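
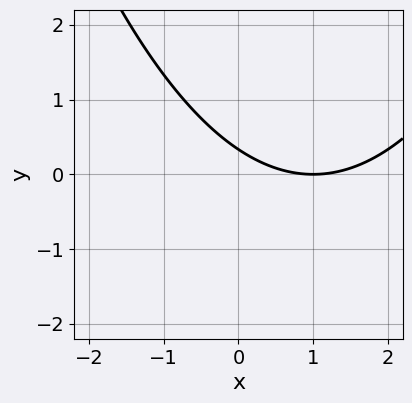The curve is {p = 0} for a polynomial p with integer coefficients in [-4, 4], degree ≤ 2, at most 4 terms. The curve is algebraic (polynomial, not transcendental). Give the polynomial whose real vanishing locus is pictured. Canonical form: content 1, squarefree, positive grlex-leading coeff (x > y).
x^2 - 2*x - 3*y + 1

1. deg p = 2.
2. Against the integer gridlines: it crosses the x-axis at the gridline x = 1.
3. The integer polynomial consistent with all of this is the stated p.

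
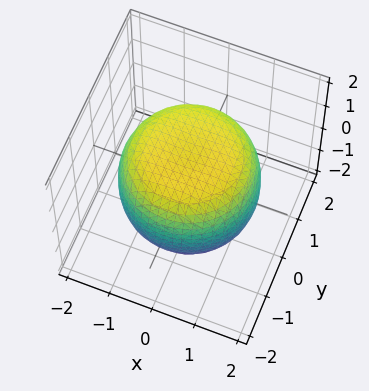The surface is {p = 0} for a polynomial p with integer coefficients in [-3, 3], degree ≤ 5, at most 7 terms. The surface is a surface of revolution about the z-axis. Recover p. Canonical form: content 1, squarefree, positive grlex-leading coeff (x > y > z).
First, degree: a generic line meets the surface in up to 4 points, so deg p = 4.
Then, symmetry: the z-axis is an axis of rotation, so x and y enter only as x² + y².
Then, reading off the gridlines: a circular section at z = -1 has radius between 1 and 2.
Finally, putting this together gives p.

x^4 + 2*x^2*y^2 + y^4 - x^2 - y^2 + 2*z^2 - 3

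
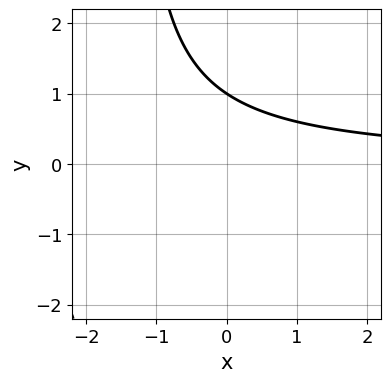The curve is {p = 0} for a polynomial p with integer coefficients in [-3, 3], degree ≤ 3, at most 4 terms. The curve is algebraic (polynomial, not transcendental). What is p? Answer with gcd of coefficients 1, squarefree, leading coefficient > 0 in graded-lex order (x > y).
First, deg p = 2. The shape is more complex than any degree-1 curve.
Next, reading off the gridlines: it meets the y-axis at y = 1 (among the integer gridlines); no x-intercept at any integer in the box.
Finally, the integer polynomial consistent with all of this is the stated p.

2*x*y + 3*y - 3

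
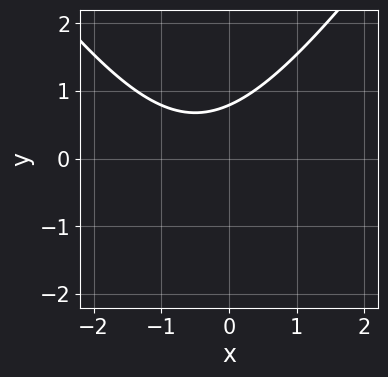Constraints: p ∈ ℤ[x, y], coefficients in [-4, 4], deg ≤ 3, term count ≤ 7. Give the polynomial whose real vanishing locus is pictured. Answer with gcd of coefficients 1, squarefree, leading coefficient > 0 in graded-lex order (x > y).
deg p = 2. The shape is more complex than any degree-1 curve.
Checking where it meets the axes: it misses every integer gridline on the x-axis.
Fitting integer coefficients to these (and the overall shape) gives p.

2*x^2 - y^2 + 2*x - 3*y + 3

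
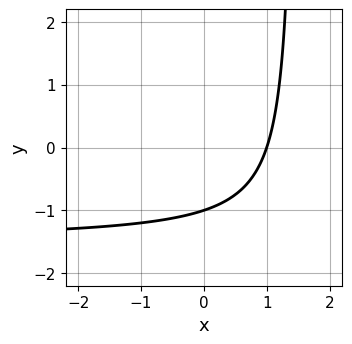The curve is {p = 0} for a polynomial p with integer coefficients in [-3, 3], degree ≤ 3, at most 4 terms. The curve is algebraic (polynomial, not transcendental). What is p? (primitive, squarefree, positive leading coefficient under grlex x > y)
2*x*y + 3*x - 3*y - 3

First, the degree is 2 — no degree-1 curve has this shape.
Next, against the integer gridlines: it meets the x-axis at x = 1 (among the integer gridlines); it meets the y-axis at y = -1 (among the integer gridlines).
Finally, these observations pin down the coefficients.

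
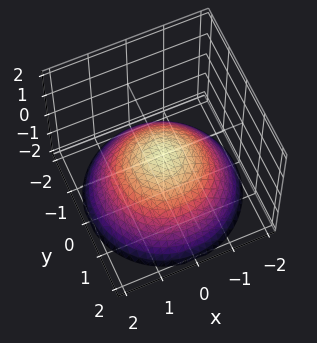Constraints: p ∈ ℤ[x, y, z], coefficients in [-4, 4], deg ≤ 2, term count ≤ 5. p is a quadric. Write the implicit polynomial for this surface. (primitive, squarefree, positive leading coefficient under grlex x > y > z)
(a) Degree: a paraboloid; a quadric, so deg p = 2.
(b) Symmetry: every cross-section ⟂ z is a circle, so x, y appear only via x² + y².
(c) Observable constraints: it meets the y-axis at y = 0 (among the integer gridlines); a circular section at z = -1 has radius between 1 and 2.
(d) Assembling these constraints gives the stated polynomial.

x^2 + y^2 + 2*z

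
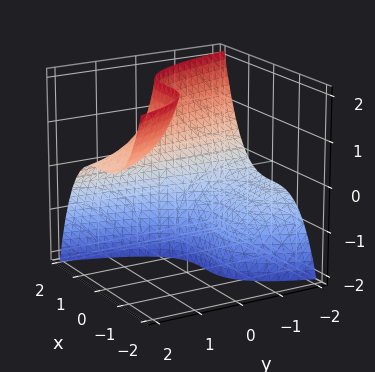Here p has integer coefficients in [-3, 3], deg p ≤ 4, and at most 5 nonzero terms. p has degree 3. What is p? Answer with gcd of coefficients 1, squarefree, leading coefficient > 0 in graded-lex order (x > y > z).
1. The degree is 3 — a generic line meets the surface in up to 3 points.
2. Observable constraints: it misses every integer gridline on the y-axis; the surface avoids every integer z-axis point in the box.
3. Assembling these constraints gives the stated polynomial.

2*x^3 + 3*y*z - 3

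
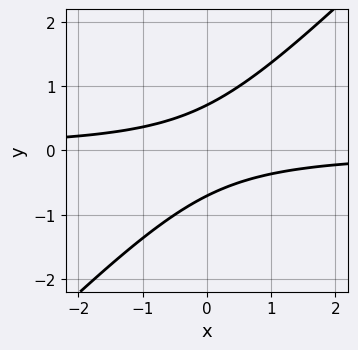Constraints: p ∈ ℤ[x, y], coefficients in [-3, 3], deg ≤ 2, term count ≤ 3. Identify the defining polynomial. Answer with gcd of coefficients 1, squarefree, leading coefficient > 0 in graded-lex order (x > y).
2*x*y - 2*y^2 + 1

(a) The degree is 2 — a generic line meets the curve in up to 2 points.
(b) From the axis intercepts and sections: it misses every integer gridline on the x-axis.
(c) Matching integer coefficients to the picture gives p.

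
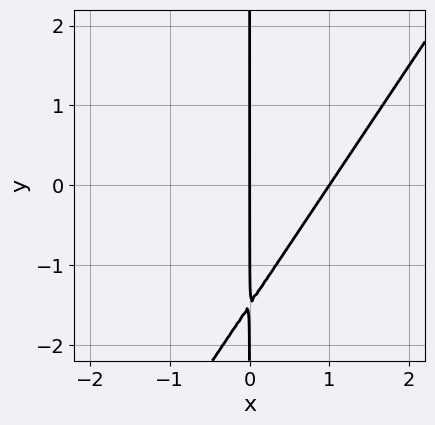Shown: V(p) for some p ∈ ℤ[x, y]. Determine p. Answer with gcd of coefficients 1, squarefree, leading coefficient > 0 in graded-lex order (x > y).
First, degree: a generic line meets the curve in up to 2 points, so deg p = 2.
Then, reading off the gridlines: the x-axis gridline crossings are at x ∈ {0, 1}; every point of the y-axis in the box is on the curve.
Finally, fitting integer coefficients to these (and the overall shape) gives p.

3*x^2 - 2*x*y - 3*x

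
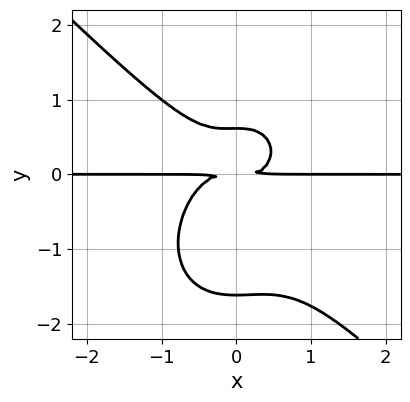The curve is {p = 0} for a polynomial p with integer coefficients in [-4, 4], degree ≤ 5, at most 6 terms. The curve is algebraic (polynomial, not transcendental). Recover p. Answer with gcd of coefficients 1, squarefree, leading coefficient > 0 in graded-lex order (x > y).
First, deg p = 4.
Then, reading off the gridlines: the visible x-axis segment lies entirely on the curve.
Finally, putting this together gives p.

3*x^3*y + x^2*y^2 + 2*y^4 + 2*y^3 - 2*y^2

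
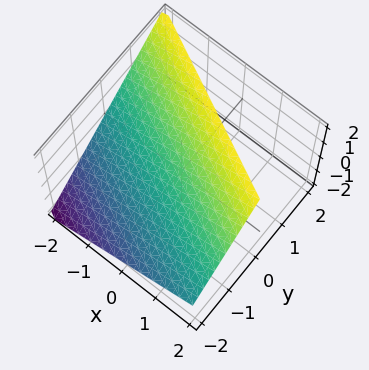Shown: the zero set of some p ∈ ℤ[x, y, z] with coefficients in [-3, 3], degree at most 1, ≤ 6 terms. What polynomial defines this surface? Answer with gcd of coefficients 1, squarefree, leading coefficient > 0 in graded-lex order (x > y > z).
(a) deg p = 1.
(b) Checking where it meets the axes: it meets the y-axis at y = -1 (among the integer gridlines); it meets the z-axis at z = 1 (among the integer gridlines); it crosses the x-axis at the gridline x = -2.
(c) Matching integer coefficients to the picture gives p.

x + 2*y - 2*z + 2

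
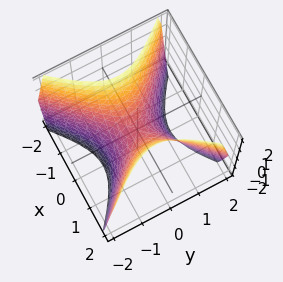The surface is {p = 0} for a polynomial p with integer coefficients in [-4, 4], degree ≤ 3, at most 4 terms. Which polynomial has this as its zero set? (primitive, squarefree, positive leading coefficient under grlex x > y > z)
3*x^2 - 3*y^2 - 2*z

Degree: a saddle surface; a quadric, so deg p = 2.
Symmetries: it's symmetric under x → −x, forcing even powers of x; it's symmetric under y → −y, forcing even powers of y.
Reading off the gridlines: it meets the z-axis at z = 0 (among the integer gridlines); it meets the x-axis at x = 0 (among the integer gridlines); it crosses the y-axis at the gridline y = 0.
Assembling these constraints gives the stated polynomial.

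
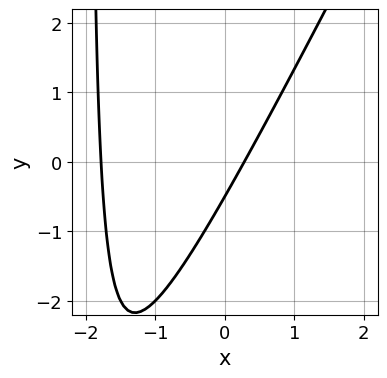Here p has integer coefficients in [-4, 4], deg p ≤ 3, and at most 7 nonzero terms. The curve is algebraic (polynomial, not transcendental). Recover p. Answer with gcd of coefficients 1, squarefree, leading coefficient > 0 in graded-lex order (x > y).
First, deg p = 2.
Finally, solving for integer coefficients yields p as stated.

2*x^2 - x*y + 3*x - 2*y - 1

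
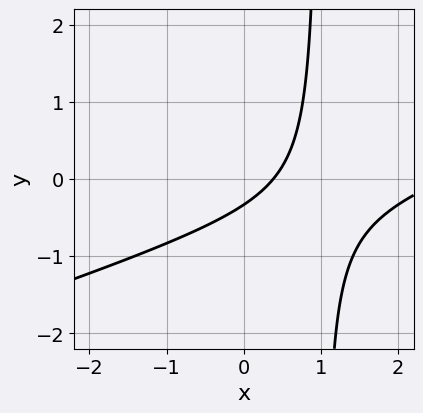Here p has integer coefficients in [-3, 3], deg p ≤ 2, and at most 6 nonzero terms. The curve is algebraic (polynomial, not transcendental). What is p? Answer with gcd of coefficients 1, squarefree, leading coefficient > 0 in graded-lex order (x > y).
x^2 - 3*x*y - 3*x + 3*y + 1

First, deg p = 2. The shape is more complex than any degree-1 curve.
Finally, solving for integer coefficients yields p as stated.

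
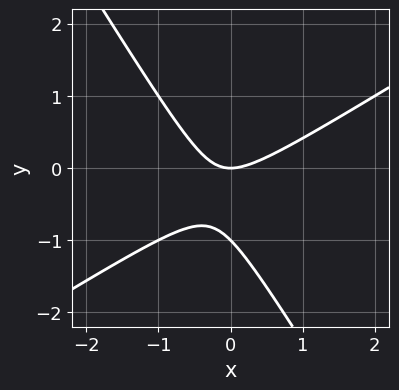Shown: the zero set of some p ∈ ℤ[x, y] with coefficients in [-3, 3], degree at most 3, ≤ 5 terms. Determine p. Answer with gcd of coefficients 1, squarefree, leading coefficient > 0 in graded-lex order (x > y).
x^2 - x*y - y^2 - y

First, deg p = 2.
Then, against the integer gridlines: one x-axis crossing is at x = 0; among the integer gridlines, it crosses the y-axis at y ∈ {-1, 0}.
Finally, matching integer coefficients to the picture gives p.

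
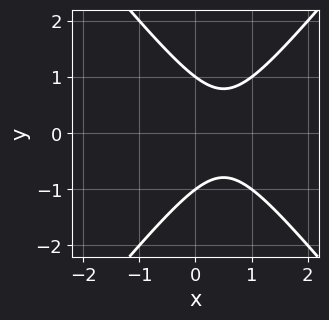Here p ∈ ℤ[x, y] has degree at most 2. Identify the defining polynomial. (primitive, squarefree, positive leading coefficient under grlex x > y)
Degree: the shape is more complex than any degree-1 curve, so deg p = 2.
Symmetries: the y ↦ −y reflection is a symmetry, so y appears only in even powers.
Observable constraints: it misses every integer gridline on the x-axis; among the integer gridlines, it crosses the y-axis at y ∈ {-1, 1}.
Fitting integer coefficients to these (and the overall shape) gives p.

3*x^2 - 2*y^2 - 3*x + 2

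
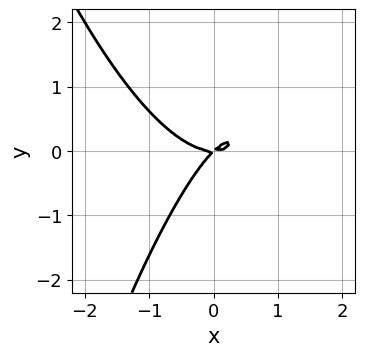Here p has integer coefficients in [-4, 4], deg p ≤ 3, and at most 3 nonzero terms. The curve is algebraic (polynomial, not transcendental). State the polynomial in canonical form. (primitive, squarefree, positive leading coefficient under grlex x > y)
x^3 - x*y + y^2

First, deg p = 3.
Next, observable constraints: it meets the x-axis at x = 0 (among the integer gridlines); it meets the y-axis at y = 0 (among the integer gridlines).
Finally, assembling these constraints gives the stated polynomial.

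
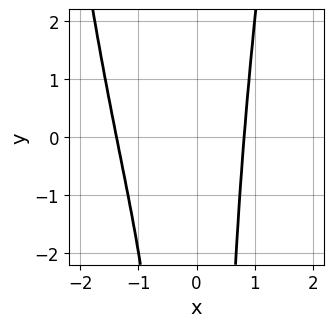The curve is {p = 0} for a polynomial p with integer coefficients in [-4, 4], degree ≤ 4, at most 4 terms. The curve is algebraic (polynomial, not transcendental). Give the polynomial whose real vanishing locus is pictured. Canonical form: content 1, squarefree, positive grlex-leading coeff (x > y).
(a) The degree is 4 — a generic line meets the curve in up to 4 points.
(b) Reading off the gridlines: no y-intercept at any integer in the box.
(c) Together with the visible shape, these determine p as stated.

2*x^4 + 2*x^3 - x^2*y - 2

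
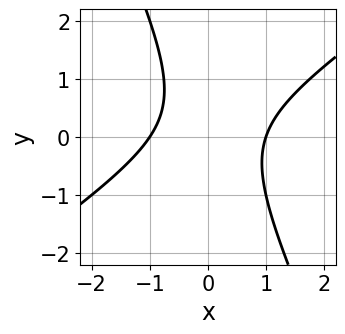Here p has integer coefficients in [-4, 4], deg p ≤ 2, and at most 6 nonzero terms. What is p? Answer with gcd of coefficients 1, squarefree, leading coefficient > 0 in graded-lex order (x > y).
First, the degree is 2 — a generic line meets the curve in up to 2 points.
Then, reading off the gridlines: it misses every integer gridline on the y-axis; among the integer gridlines, it crosses the x-axis at x ∈ {-1, 1}.
Finally, putting this together gives p.

3*x^2 - 3*x*y - 2*y^2 + y - 3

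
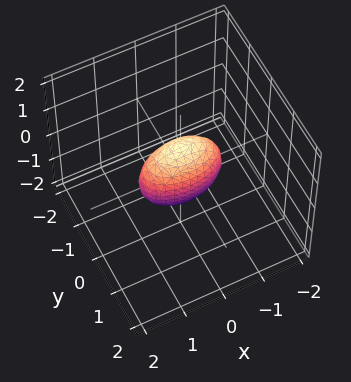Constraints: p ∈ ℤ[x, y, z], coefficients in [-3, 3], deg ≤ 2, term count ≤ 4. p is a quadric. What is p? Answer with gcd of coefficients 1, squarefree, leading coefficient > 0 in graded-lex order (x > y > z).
x^2 + 3*y^2 + z^2 - 1

1. Degree: bounded and convex; a quadric, so deg p = 2.
2. Symmetries: mirror symmetry x ↦ −x ⇒ only even powers of x; the y ↦ −y reflection is a symmetry, so y appears only in even powers; the z ↦ −z reflection is a symmetry, so z appears only in even powers.
3. From the visible intercepts: among the integer gridlines, it crosses the z-axis at z ∈ {-1, 1}; the x-axis gridline crossings are at x ∈ {-1, 1}.
4. Putting this together gives p.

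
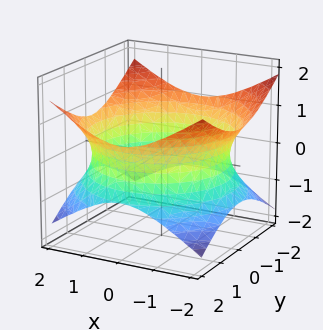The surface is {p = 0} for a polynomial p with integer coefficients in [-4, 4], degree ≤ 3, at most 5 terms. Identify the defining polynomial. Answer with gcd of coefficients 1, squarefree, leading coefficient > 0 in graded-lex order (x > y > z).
x^2 + y^2 - 2*z^2 - 3

(a) deg p = 2.
(b) Symmetry: the z-axis is an axis of rotation, so x and y enter only as x² + y²; it's symmetric under z → −z, forcing even powers of z.
(c) Checking where it meets the axes: a circular section at z = 0 has radius between 1 and 2; no z-intercept at any integer in the box.
(d) Fitting integer coefficients to these (and the overall shape) gives p.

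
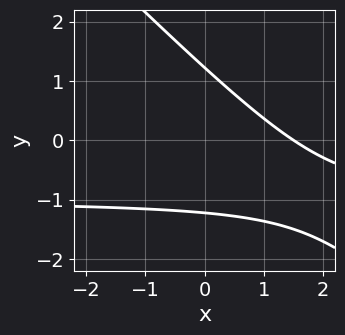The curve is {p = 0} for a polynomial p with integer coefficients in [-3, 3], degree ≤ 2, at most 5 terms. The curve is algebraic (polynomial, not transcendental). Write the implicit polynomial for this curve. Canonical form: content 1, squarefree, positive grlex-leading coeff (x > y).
2*x*y + 2*y^2 + 2*x - 3

First, degree: no degree-1 curve has this shape, so deg p = 2.
Finally, solving for integer coefficients yields p as stated.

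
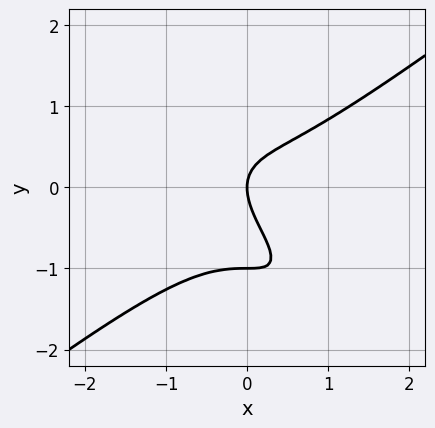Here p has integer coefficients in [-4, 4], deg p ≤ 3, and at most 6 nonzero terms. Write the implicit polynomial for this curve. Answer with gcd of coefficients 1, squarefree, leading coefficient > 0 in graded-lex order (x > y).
First, deg p = 3.
Next, reading off the gridlines: one x-axis crossing is at x = 0; among the integer gridlines, it crosses the y-axis at y ∈ {-1, 0}.
Finally, together with the visible shape, these determine p as stated.

x^3 - x*y^2 - y^3 - y^2 + x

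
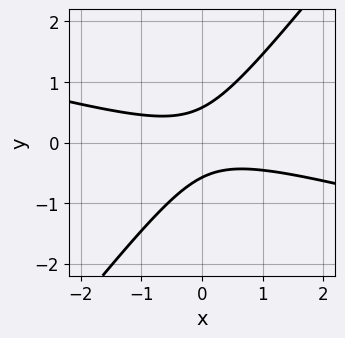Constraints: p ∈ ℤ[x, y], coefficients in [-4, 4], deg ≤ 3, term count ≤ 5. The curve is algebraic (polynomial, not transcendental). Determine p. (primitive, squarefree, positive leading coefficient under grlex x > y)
1. Degree: no degree-1 curve has this shape, so deg p = 2.
2. From the visible intercepts: it misses every integer gridline on the x-axis.
3. Matching integer coefficients to the picture gives p.

x^2 + 3*x*y - 3*y^2 + 1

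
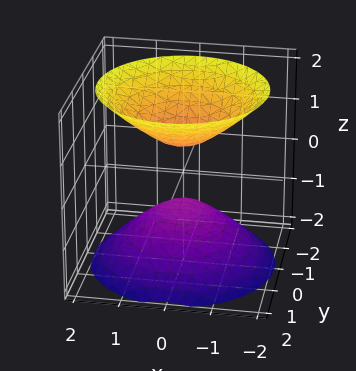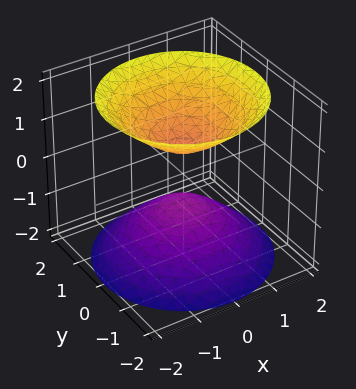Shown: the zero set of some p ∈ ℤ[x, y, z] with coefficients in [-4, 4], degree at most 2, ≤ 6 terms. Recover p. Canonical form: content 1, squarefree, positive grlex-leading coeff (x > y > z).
2*x^2 + 2*y^2 - 2*z^2 + 1

First, I count 2 distinct pieces.
Then, the degree is 2 — a generic line meets the surface in up to 2 points.
Next, symmetries: rotational symmetry about the z-axis ⇒ p depends on x, y only through x² + y².
Then, reading off the gridlines: the surface avoids every integer y-axis point in the box; no x-intercept at any integer in the box.
Finally, together with the visible shape, these determine p as stated.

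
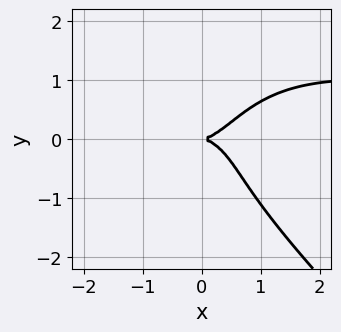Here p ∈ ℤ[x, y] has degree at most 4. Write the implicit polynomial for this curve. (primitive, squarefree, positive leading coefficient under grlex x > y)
2*x^3*y + 2*y^4 - 2*x^3 - 2*x*y^2 + 3*y^2

First, degree: a generic line meets the curve in up to 4 points, so deg p = 4.
Next, observable constraints: it meets the x-axis at x = 0 (among the integer gridlines); one y-axis crossing is at y = 0.
Finally, matching integer coefficients to the picture gives p.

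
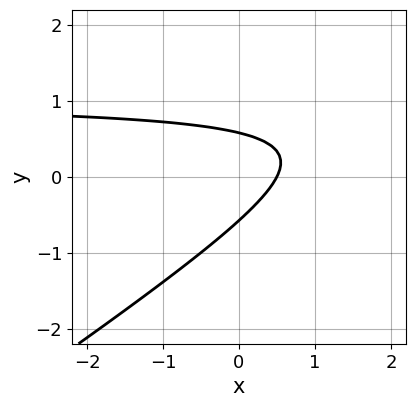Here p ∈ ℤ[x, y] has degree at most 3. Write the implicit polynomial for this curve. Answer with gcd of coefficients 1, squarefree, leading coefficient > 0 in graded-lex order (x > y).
2*x*y - 3*y^2 - 2*x + 1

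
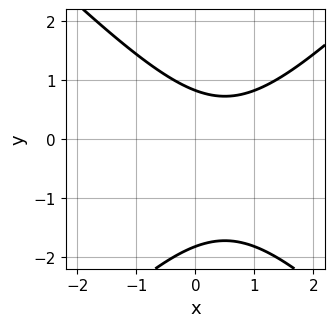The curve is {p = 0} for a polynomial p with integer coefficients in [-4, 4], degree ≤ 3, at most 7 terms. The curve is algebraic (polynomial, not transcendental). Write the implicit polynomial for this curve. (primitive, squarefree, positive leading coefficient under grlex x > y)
2*x^2 - 2*y^2 - 2*x - 2*y + 3

First, deg p = 2.
Then, from the visible intercepts: it misses every integer gridline on the x-axis.
Finally, putting this together gives p.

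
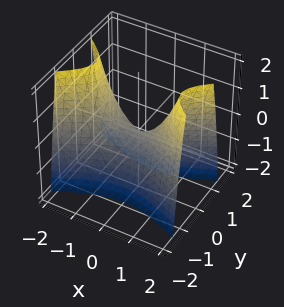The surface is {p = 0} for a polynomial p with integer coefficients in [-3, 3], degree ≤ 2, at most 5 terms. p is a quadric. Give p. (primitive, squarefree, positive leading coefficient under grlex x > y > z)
x^2 - 3*y^2 - z

First, the degree is 2 — a saddle surface; a quadric.
Then, symmetries: mirror symmetry x ↦ −x ⇒ only even powers of x; mirror symmetry y ↦ −y ⇒ only even powers of y.
Then, against the integer gridlines: it meets the y-axis at y = 0 (among the integer gridlines); it meets the z-axis at z = 0 (among the integer gridlines).
Finally, fitting integer coefficients to these (and the overall shape) gives p.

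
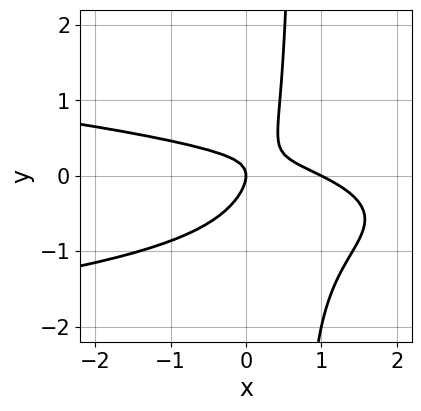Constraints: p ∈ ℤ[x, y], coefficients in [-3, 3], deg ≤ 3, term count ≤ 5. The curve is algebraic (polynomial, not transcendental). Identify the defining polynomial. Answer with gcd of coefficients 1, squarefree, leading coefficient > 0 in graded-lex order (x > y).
3*x*y^2 + x^2 + 2*x*y - 2*y^2 - x

1. The degree is 3 — the shape is more complex than any degree-2 curve.
2. From the axis intercepts and sections: one y-axis crossing is at y = 0; the x-axis gridline crossings are at x ∈ {0, 1}.
3. Matching integer coefficients to the picture gives p.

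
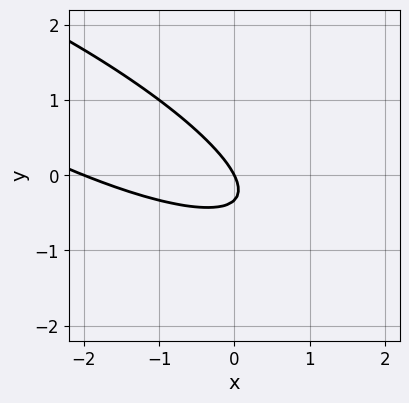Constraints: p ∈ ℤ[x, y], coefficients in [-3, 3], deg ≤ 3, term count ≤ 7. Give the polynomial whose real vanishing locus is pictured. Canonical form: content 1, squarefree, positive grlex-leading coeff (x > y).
x^2 + 3*x*y + 3*y^2 + 2*x + y

Degree: a generic line meets the curve in up to 2 points, so deg p = 2.
Reading off the gridlines: it crosses the y-axis at the gridline y = 0; among the integer gridlines, it crosses the x-axis at x ∈ {-2, 0}.
Together with the visible shape, these determine p as stated.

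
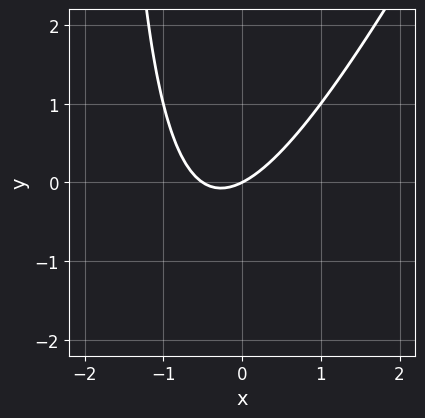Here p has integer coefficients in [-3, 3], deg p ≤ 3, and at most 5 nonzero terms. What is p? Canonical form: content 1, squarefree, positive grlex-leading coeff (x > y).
(a) deg p = 2.
(b) Reading off the gridlines: it meets the x-axis at x = 0 (among the integer gridlines); one y-axis crossing is at y = 0.
(c) Putting this together gives p.

2*x^2 - x*y + x - 2*y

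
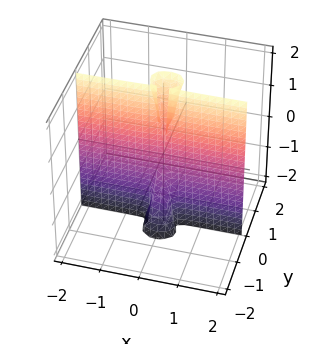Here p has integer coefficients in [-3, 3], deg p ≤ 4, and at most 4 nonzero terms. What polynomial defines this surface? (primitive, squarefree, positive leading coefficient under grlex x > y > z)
2*x^2*y + 3*y^3 - y^2*z

First, deg p = 3. The shape is more complex than any degree-2 surface.
Next, checking where it meets the axes: every point of the z-axis in the box is on the surface; every point of the x-axis in the box is on the surface.
Finally, together with the visible shape, these determine p as stated.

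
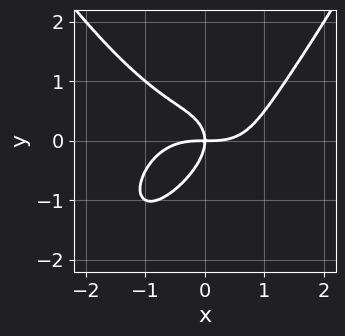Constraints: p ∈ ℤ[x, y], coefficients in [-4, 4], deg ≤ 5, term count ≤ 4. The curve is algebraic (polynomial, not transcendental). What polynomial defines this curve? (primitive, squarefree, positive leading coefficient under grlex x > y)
x^4 + x*y^2 - 2*y^3 - 2*x*y

(a) deg p = 4.
(b) Observable constraints: it meets the y-axis at y = 0 (among the integer gridlines); it meets the x-axis at x = 0 (among the integer gridlines).
(c) The integer polynomial consistent with all of this is the stated p.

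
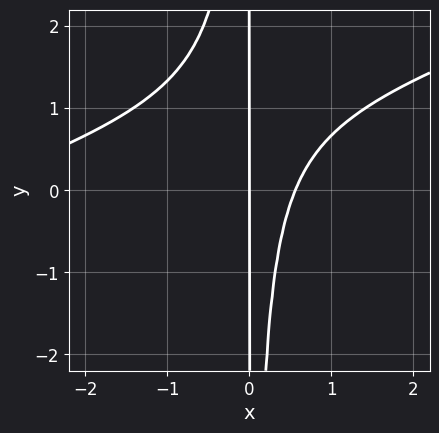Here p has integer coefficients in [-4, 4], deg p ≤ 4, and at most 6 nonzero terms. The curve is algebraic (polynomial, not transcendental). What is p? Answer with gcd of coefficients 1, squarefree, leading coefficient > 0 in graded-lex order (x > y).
(a) Degree: no degree-2 curve has this shape, so deg p = 3.
(b) From the axis intercepts and sections: it crosses the x-axis at the gridline x = 0; the visible y-axis segment lies entirely on the curve.
(c) The integer polynomial consistent with all of this is the stated p.

x^3 - 3*x^2*y + 3*x^2 - 2*x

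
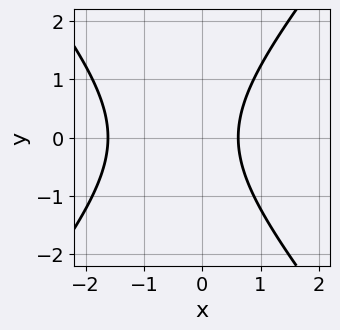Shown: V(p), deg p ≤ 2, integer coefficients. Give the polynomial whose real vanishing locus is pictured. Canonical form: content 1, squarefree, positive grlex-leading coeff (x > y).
3*x^2 - 2*y^2 + 3*x - 3

1. deg p = 2. The shape is more complex than any degree-1 curve.
2. Symmetries: mirror symmetry y ↦ −y ⇒ only even powers of y.
3. Observable constraints: it misses every integer gridline on the y-axis.
4. Matching integer coefficients to the picture gives p.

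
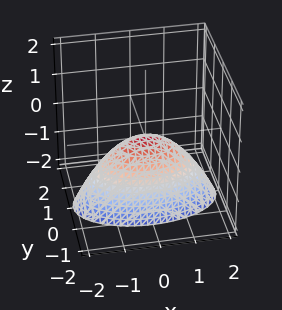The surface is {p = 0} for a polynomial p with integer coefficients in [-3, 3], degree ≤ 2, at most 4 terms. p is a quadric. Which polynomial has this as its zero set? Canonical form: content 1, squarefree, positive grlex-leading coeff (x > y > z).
(a) Degree: a paraboloid; a quadric, so deg p = 2.
(b) Symmetries: the x ↦ −x reflection is a symmetry, so x appears only in even powers; mirror symmetry y ↦ −y ⇒ only even powers of y.
(c) Observable constraints: it crosses the z-axis at the gridline z = 0; it meets the y-axis at y = 0 (among the integer gridlines).
(d) Assembling these constraints gives the stated polynomial.

x^2 + 3*y^2 + 2*z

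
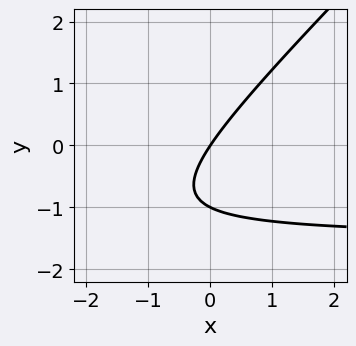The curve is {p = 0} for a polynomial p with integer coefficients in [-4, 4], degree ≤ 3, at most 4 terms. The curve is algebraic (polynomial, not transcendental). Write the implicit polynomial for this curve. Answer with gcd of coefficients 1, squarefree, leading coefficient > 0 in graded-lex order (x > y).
2*x*y - 2*y^2 + 3*x - 2*y

First, the degree is 2 — the shape is more complex than any degree-1 curve.
Then, from the visible intercepts: among the integer gridlines, it crosses the y-axis at y ∈ {-1, 0}; it crosses the x-axis at the gridline x = 0.
Finally, solving for integer coefficients yields p as stated.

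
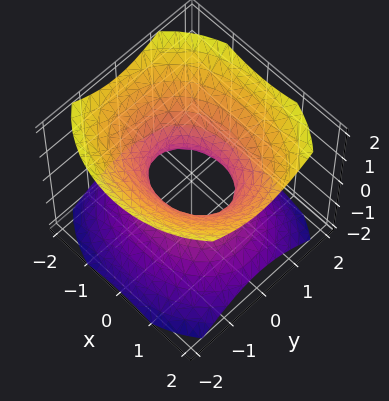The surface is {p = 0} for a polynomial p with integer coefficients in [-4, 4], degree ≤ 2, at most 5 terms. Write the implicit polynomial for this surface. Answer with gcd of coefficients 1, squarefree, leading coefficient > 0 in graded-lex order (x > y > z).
First, degree: one connected sheet with a waist; a quadric, so deg p = 2.
Then, symmetries: the y ↦ −y reflection is a symmetry, so y appears only in even powers; mirror symmetry x ↦ −x ⇒ only even powers of x; mirror symmetry z ↦ −z ⇒ only even powers of z.
Then, observable constraints: the x-axis gridline crossings are at x ∈ {-1, 1}; it misses every integer gridline on the z-axis.
Finally, putting this together gives p.

2*x^2 + 3*y^2 - 3*z^2 - 2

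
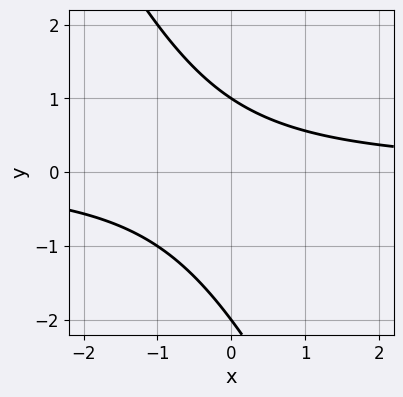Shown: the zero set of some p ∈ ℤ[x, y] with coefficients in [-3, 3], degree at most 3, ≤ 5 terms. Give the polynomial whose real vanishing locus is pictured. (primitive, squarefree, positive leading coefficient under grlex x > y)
1. The degree is 2 — a generic line meets the curve in up to 2 points.
2. Reading off the gridlines: the y-axis gridline crossings are at y ∈ {-2, 1}; the curve avoids every integer x-axis point in the box.
3. Together with the visible shape, these determine p as stated.

2*x*y + y^2 + y - 2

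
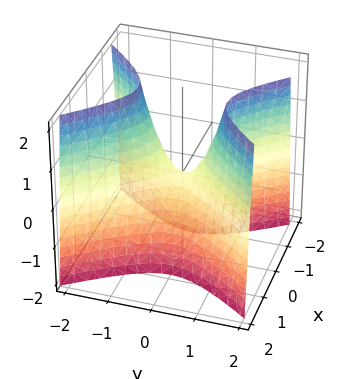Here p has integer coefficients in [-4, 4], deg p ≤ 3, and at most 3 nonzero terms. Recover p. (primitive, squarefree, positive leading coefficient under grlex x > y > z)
The degree is 2 — a saddle surface; a quadric.
Symmetries: the x ↦ −x reflection is a symmetry, so x appears only in even powers; the y ↦ −y reflection is a symmetry, so y appears only in even powers.
From the axis intercepts and sections: one x-axis crossing is at x = 0; it crosses the y-axis at the gridline y = 0.
These observations pin down the coefficients.

3*x^2 - 2*y^2 + z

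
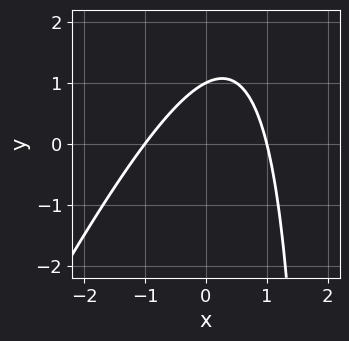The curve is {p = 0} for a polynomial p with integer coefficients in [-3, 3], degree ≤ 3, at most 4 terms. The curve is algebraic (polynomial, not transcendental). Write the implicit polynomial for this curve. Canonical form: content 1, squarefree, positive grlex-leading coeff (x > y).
2*x^2 - x*y + 2*y - 2

First, degree: no degree-1 curve has this shape, so deg p = 2.
Next, against the integer gridlines: one y-axis crossing is at y = 1; the x-axis gridline crossings are at x ∈ {-1, 1}.
Finally, matching integer coefficients to the picture gives p.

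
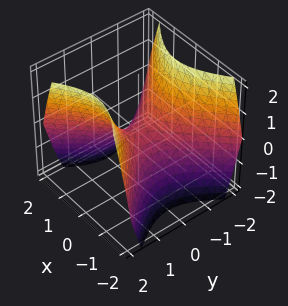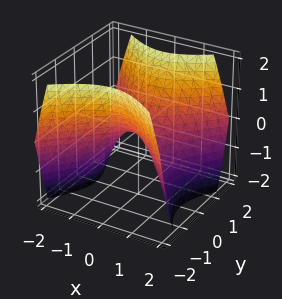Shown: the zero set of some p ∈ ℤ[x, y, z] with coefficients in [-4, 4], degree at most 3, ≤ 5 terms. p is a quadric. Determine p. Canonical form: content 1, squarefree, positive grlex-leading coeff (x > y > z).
x^2 - y^2 + z

1. deg p = 2.
2. Symmetries: the x ↦ −x reflection is a symmetry, so x appears only in even powers; it's symmetric under y → −y, forcing even powers of y.
3. From the axis intercepts and sections: it crosses the y-axis at the gridline y = 0; it crosses the x-axis at the gridline x = 0; it crosses the z-axis at the gridline z = 0.
4. Putting this together gives p.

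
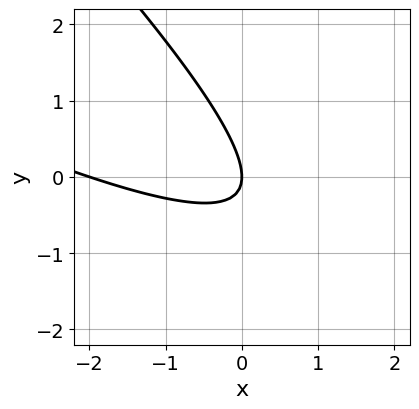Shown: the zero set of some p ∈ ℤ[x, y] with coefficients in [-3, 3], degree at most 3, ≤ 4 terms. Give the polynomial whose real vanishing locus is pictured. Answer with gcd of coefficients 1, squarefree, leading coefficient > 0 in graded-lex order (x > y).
First, the degree is 2 — no degree-1 curve has this shape.
Then, observable constraints: one y-axis crossing is at y = 0; the x-axis gridline crossings are at x ∈ {-2, 0}.
Finally, assembling these constraints gives the stated polynomial.

x^2 + 3*x*y + 2*y^2 + 2*x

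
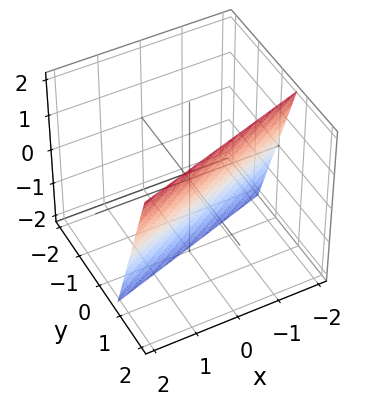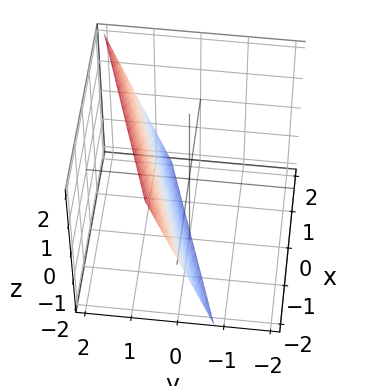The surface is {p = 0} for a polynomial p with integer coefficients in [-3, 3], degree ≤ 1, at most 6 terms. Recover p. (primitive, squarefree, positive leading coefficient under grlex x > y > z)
First, the degree is 1 — the surface is flat (a plane).
Next, against the integer gridlines: it meets the x-axis at x = -2 (among the integer gridlines); one z-axis crossing is at z = -2.
Finally, assembling these constraints gives the stated polynomial.

x - 3*y + z + 2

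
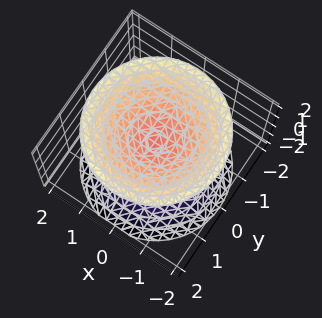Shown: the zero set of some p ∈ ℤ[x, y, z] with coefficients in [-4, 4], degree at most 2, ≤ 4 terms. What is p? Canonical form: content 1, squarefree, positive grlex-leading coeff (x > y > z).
2*x^2 + 2*y^2 - 2*z^2 + 1

First, there are 2 components. They look like related sheets of one shape, so recover p as a whole.
Next, deg p = 2. A generic line meets the surface in up to 2 points.
Then, symmetries: every cross-section ⟂ z is a circle, so x, y appear only via x² + y².
Next, observable constraints: a circular section at z = 2 has radius between 1 and 2; no x-intercept at any integer in the box.
Finally, solving for integer coefficients yields p as stated.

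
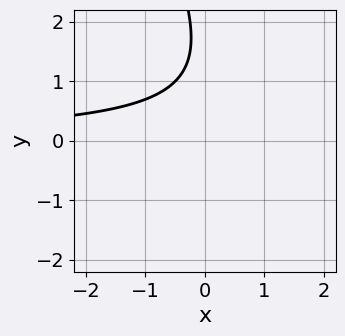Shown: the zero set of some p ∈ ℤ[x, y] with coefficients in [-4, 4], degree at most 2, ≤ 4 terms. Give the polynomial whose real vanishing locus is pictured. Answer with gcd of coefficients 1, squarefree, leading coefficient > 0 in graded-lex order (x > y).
2*x*y + y^2 - 3*y + 3

1. Degree: no degree-1 curve has this shape, so deg p = 2.
2. Against the integer gridlines: the curve avoids every integer y-axis point in the box; no x-intercept at any integer in the box.
3. The integer polynomial consistent with all of this is the stated p.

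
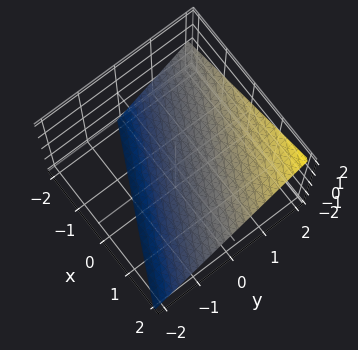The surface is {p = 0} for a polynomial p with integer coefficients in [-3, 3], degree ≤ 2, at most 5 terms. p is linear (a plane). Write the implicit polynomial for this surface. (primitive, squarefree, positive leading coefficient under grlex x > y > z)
x + 2*y - 2*z - 2

The degree is 1 — every cross-section is a straight line — this is a plane.
Reading off the gridlines: it meets the z-axis at z = -1 (among the integer gridlines); one y-axis crossing is at y = 1; one x-axis crossing is at x = 2.
Matching integer coefficients to the picture gives p.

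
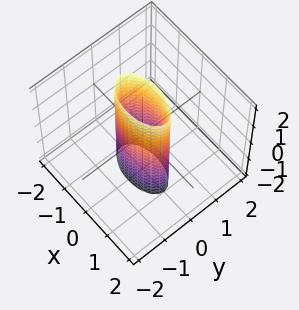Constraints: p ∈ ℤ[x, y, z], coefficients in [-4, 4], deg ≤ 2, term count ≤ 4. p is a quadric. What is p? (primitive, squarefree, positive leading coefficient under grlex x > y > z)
x^2 + 3*y^2 - 1

1. deg p = 2. A cylinder; a quadric.
2. Symmetries: it's symmetric under x → −x, forcing even powers of x; mirror symmetry y ↦ −y ⇒ only even powers of y; it's symmetric under z → −z, forcing even powers of z.
3. From the axis intercepts and sections: no z-intercept at any integer in the box; among the integer gridlines, it crosses the x-axis at x ∈ {-1, 1}.
4. These observations pin down the coefficients.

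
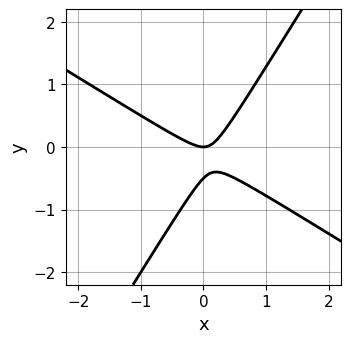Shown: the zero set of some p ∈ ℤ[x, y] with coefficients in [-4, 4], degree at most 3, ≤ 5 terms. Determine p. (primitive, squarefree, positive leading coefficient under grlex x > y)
1. The degree is 2 — no degree-1 curve has this shape.
2. Observable constraints: one y-axis crossing is at y = 0; it meets the x-axis at x = 0 (among the integer gridlines).
3. Solving for integer coefficients yields p as stated.

2*x^2 + 2*x*y - 2*y^2 - y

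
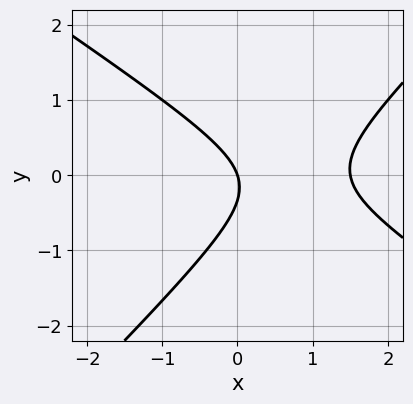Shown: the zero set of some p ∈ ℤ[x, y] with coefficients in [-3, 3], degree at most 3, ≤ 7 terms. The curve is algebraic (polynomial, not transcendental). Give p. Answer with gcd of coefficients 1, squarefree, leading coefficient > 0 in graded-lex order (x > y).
1. Degree: a generic line meets the curve in up to 2 points, so deg p = 2.
2. From the visible intercepts: one x-axis crossing is at x = 0; one y-axis crossing is at y = 0.
3. Putting this together gives p.

2*x^2 + x*y - 3*y^2 - 3*x - y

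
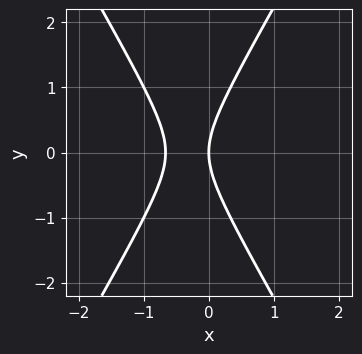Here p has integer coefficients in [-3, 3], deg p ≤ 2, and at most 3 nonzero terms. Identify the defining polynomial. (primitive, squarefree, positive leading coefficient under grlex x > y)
1. deg p = 2.
2. Symmetries: the y ↦ −y reflection is a symmetry, so y appears only in even powers.
3. From the axis intercepts and sections: it meets the x-axis at x = 0 (among the integer gridlines); one y-axis crossing is at y = 0.
4. These observations pin down the coefficients.

3*x^2 - y^2 + 2*x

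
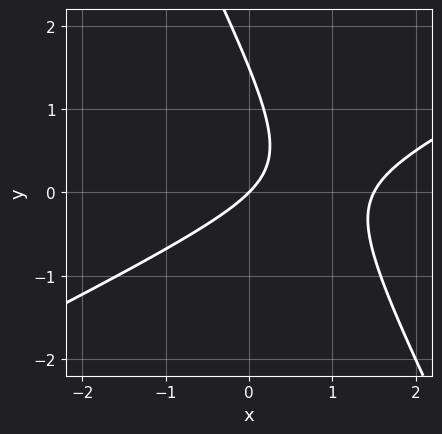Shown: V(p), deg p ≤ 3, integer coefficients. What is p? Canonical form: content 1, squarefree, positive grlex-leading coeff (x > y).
2*x^2 - 3*x*y - 2*y^2 - 3*x + 3*y

The degree is 2 — a generic line meets the curve in up to 2 points.
Observable constraints: it meets the y-axis at y = 0 (among the integer gridlines); it meets the x-axis at x = 0 (among the integer gridlines).
Assembling these constraints gives the stated polynomial.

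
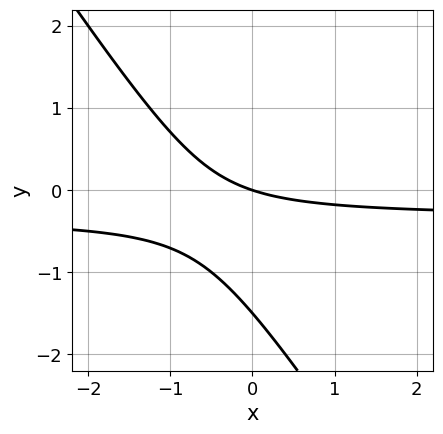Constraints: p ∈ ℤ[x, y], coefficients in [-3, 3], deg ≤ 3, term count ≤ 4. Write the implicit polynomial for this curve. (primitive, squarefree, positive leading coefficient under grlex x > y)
First, deg p = 2. No degree-1 curve has this shape.
Next, against the integer gridlines: it crosses the y-axis at the gridline y = 0; one x-axis crossing is at x = 0.
Finally, putting this together gives p.

3*x*y + 2*y^2 + x + 3*y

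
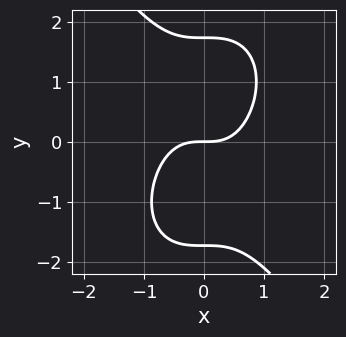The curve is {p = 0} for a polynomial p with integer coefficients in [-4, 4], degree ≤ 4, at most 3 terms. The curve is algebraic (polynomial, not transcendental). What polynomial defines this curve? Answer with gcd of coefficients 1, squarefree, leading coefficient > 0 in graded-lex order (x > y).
(a) deg p = 3. A generic line meets the curve in up to 3 points.
(b) From the visible intercepts: one y-axis crossing is at y = 0; one x-axis crossing is at x = 0.
(c) Matching integer coefficients to the picture gives p.

3*x^3 + y^3 - 3*y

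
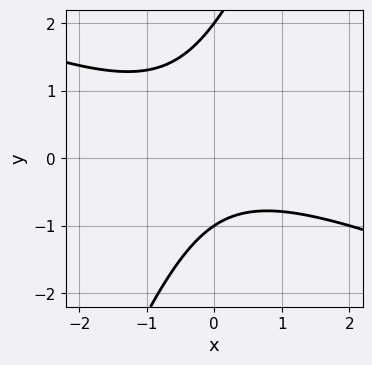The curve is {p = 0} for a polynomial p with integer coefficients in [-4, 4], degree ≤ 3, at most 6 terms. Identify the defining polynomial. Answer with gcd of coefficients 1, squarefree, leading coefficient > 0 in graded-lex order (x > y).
x^2 + 2*x*y - y^2 + y + 2

1. deg p = 2. No degree-1 curve has this shape.
2. Checking where it meets the axes: the y-axis gridline crossings are at y ∈ {-1, 2}; it misses every integer gridline on the x-axis.
3. Fitting integer coefficients to these (and the overall shape) gives p.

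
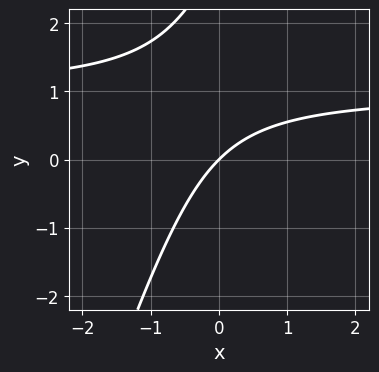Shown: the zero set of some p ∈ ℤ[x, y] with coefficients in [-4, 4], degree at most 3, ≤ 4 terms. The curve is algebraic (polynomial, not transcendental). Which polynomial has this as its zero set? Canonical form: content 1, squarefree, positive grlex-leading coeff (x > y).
3*x*y - y^2 - 3*x + 3*y

deg p = 2.
From the axis intercepts and sections: it crosses the y-axis at the gridline y = 0; one x-axis crossing is at x = 0.
Fitting integer coefficients to these (and the overall shape) gives p.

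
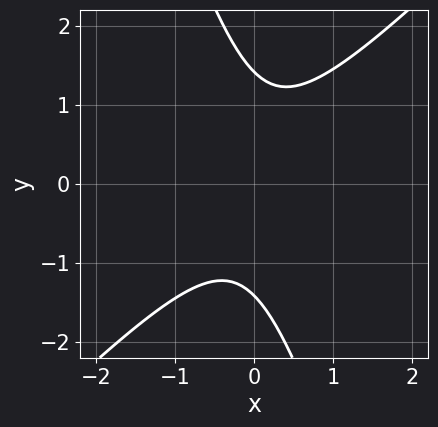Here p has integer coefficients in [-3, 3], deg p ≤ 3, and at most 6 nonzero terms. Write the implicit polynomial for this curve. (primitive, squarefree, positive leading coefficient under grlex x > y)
3*x^2 - 2*x*y - y^2 + 2

Degree: the shape is more complex than any degree-1 curve, so deg p = 2.
Observable constraints: no x-intercept at any integer in the box.
The integer polynomial consistent with all of this is the stated p.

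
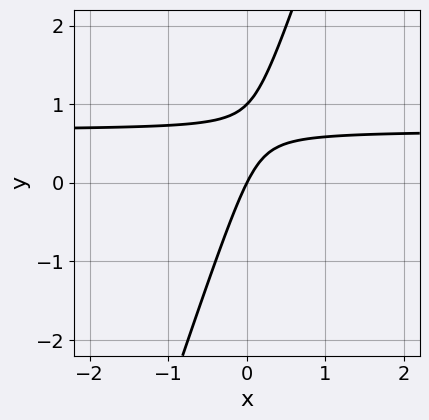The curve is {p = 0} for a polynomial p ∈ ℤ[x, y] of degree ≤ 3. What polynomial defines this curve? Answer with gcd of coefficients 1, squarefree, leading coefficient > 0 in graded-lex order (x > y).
(a) deg p = 2. The shape is more complex than any degree-1 curve.
(b) Against the integer gridlines: it crosses the x-axis at the gridline x = 0; the y-axis gridline crossings are at y ∈ {0, 1}.
(c) Solving for integer coefficients yields p as stated.

3*x*y - y^2 - 2*x + y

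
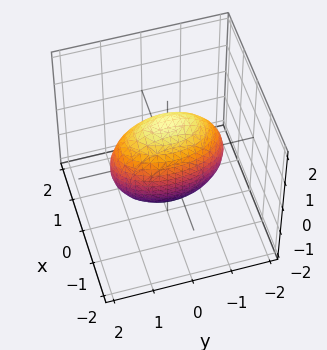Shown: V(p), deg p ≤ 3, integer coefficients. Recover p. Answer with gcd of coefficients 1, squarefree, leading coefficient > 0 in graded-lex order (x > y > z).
deg p = 2.
Symmetries: it's symmetric under z → −z, forcing even powers of z; it's symmetric under y → −y, forcing even powers of y; the x ↦ −x reflection is a symmetry, so x appears only in even powers.
Matching integer coefficients to the picture gives p.

3*x^2 + y^2 + z^2 - 2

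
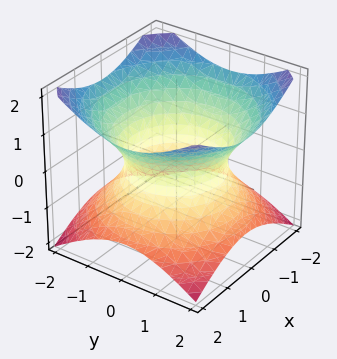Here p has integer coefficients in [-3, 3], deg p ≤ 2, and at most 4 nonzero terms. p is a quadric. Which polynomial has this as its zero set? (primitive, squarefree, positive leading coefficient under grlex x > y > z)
Degree: an hourglass — one-sheet hyperboloid; a quadric, so deg p = 2.
Symmetries: the z ↦ −z reflection is a symmetry, so z appears only in even powers; every cross-section ⟂ z is a circle, so x, y appear only via x² + y².
From the axis intercepts and sections: a circular section at z = 1 has radius between 1 and 2; it misses every integer gridline on the z-axis.
Together with the visible shape, these determine p as stated.

2*x^2 + 2*y^2 - 3*z^2 - 3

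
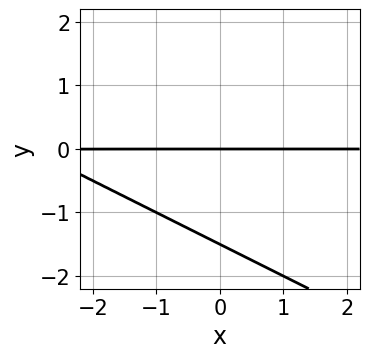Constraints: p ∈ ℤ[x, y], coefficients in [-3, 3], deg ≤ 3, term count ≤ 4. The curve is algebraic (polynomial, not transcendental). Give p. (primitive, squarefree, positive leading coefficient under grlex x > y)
First, degree: the shape is more complex than any degree-1 curve, so deg p = 2.
Then, observable constraints: it meets the y-axis at y = 0 (among the integer gridlines); every point of the x-axis in the box is on the curve.
Finally, matching integer coefficients to the picture gives p.

x*y + 2*y^2 + 3*y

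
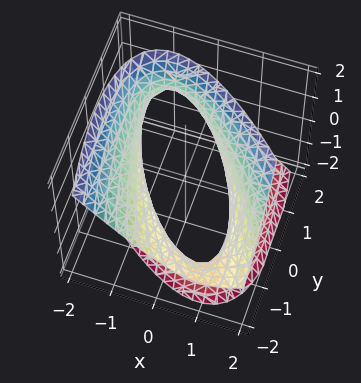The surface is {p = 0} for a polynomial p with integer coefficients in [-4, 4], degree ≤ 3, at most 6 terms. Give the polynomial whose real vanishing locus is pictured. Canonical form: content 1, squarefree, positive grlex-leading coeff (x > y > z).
(a) Degree: no degree-1 surface has this shape, so deg p = 2.
(b) Checking where it meets the axes: the x-axis gridline crossings are at x ∈ {-1, 1}; it misses every integer gridline on the z-axis.
(c) Together with the visible shape, these determine p as stated.

3*x^2 + 3*x*y + y^2 + 3*y*z - 2*z^2 - 3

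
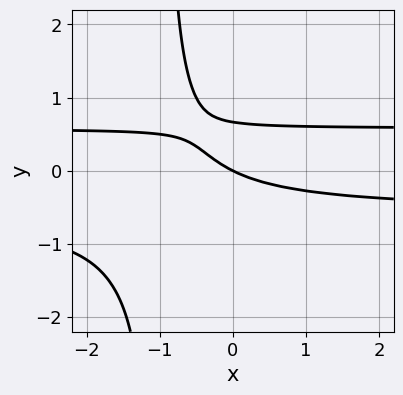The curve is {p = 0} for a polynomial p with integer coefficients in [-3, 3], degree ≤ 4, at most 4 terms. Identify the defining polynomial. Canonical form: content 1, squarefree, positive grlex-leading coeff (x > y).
(a) Degree: no degree-2 curve has this shape, so deg p = 3.
(b) Observable constraints: one y-axis crossing is at y = 0; one x-axis crossing is at x = 0.
(c) Putting this together gives p.

3*x*y^2 + 3*y^2 - x - 2*y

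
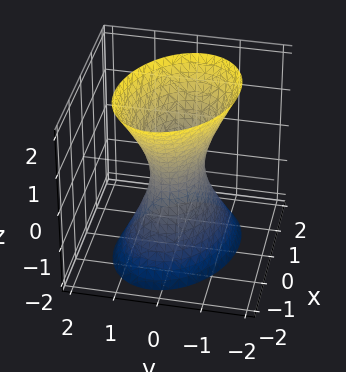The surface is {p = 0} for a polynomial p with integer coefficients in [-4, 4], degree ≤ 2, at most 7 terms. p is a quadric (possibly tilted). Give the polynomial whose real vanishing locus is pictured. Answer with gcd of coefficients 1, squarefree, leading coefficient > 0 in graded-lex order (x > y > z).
2*x^2 + x*y + 3*y^2 - z^2 - 1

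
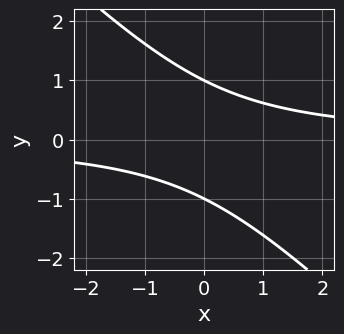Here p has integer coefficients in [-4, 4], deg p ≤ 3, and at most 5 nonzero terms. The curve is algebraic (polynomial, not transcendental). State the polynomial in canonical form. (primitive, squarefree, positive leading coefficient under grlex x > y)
(a) The degree is 2 — the shape is more complex than any degree-1 curve.
(b) Observable constraints: the y-axis gridline crossings are at y ∈ {-1, 1}; the curve avoids every integer x-axis point in the box.
(c) Putting this together gives p.

x*y + y^2 - 1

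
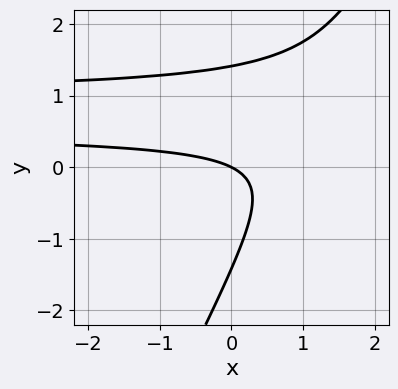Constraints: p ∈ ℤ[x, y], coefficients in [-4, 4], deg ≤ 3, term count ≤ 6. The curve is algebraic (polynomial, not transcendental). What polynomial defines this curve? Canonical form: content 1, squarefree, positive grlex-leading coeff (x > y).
(a) deg p = 3.
(b) Reading off the gridlines: it meets the y-axis at y = 0 (among the integer gridlines); it crosses the x-axis at the gridline x = 0.
(c) Solving for integer coefficients yields p as stated.

2*x*y^2 - y^3 - 3*x*y + x + 2*y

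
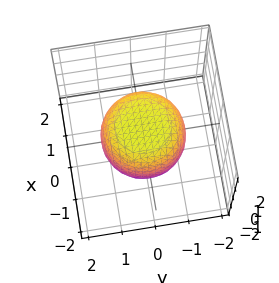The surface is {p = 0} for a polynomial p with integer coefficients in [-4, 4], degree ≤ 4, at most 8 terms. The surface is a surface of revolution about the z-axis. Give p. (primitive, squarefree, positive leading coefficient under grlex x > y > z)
Degree: no degree-3 surface has this shape, so deg p = 4.
By symmetry, the z-axis is an axis of rotation, so x and y enter only as x² + y².
Reading off the gridlines: a circular section at z = 1 has radius between 0 and 1; the z-axis gridline crossings are at z ∈ {-1, 1}.
These observations pin down the coefficients.

2*x^4 + 4*x^2*y^2 + 2*y^4 - x^2 - y^2 + 3*z^2 - 3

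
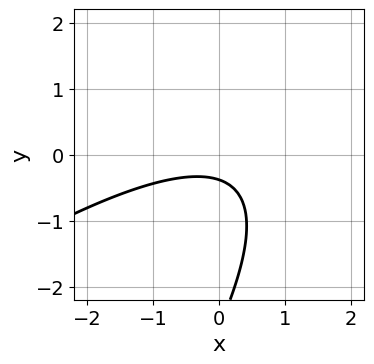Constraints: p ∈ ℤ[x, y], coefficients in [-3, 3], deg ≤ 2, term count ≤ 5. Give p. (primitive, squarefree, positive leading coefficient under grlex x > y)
(a) The degree is 2 — a generic line meets the curve in up to 2 points.
(b) Reading off the gridlines: it misses every integer gridline on the x-axis.
(c) These observations pin down the coefficients.

x^2 - 2*x*y + y^2 + 3*y + 1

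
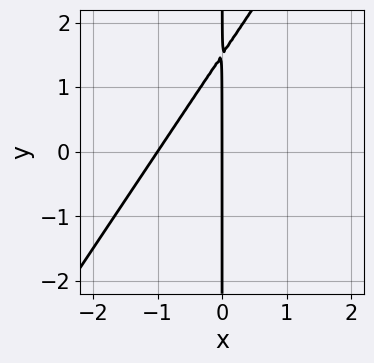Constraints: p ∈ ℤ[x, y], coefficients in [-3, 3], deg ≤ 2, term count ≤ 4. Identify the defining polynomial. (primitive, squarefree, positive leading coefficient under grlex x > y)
3*x^2 - 2*x*y + 3*x

1. deg p = 2.
2. Against the integer gridlines: every point of the y-axis in the box is on the curve; among the integer gridlines, it crosses the x-axis at x ∈ {-1, 0}.
3. Solving for integer coefficients yields p as stated.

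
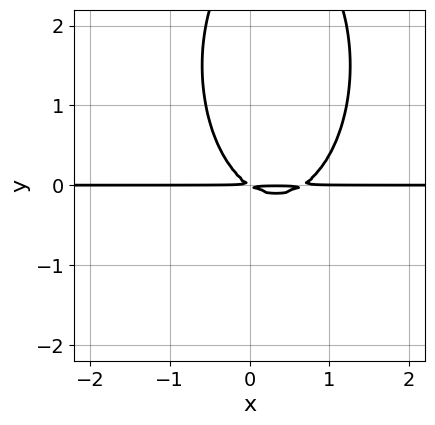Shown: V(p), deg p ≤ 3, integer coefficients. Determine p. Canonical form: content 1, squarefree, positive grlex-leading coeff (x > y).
3*x^2*y + y^3 - 2*x*y - 3*y^2

First, degree: a generic line meets the curve in up to 3 points, so deg p = 3.
Then, from the visible intercepts: every point of the x-axis in the box is on the curve.
Finally, matching integer coefficients to the picture gives p.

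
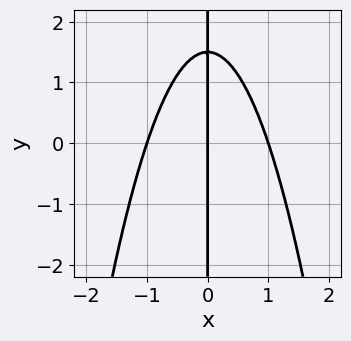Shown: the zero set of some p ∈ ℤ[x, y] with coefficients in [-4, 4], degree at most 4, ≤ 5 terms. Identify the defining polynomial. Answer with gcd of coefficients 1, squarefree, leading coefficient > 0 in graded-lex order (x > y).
(a) The degree is 3 — no degree-2 curve has this shape.
(b) Observable constraints: among the integer gridlines, it crosses the x-axis at x ∈ {-1, 0, 1}; every point of the y-axis in the box is on the curve.
(c) The integer polynomial consistent with all of this is the stated p.

3*x^3 + 2*x*y - 3*x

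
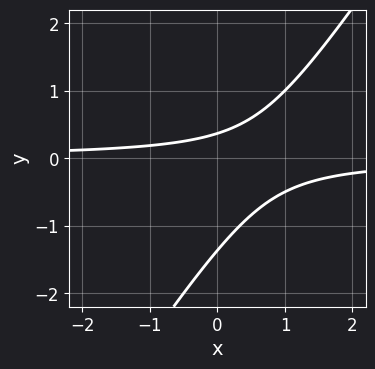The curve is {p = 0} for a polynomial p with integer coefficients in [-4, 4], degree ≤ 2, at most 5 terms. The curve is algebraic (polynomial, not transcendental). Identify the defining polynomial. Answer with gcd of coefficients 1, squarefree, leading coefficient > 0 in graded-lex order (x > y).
(a) The degree is 2 — no degree-1 curve has this shape.
(b) From the visible intercepts: it misses every integer gridline on the x-axis.
(c) Matching integer coefficients to the picture gives p.

3*x*y - 2*y^2 - 2*y + 1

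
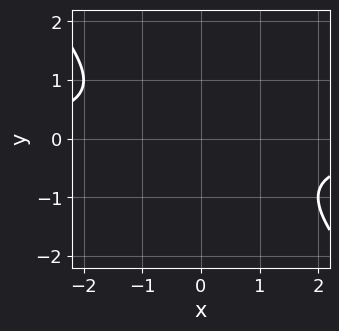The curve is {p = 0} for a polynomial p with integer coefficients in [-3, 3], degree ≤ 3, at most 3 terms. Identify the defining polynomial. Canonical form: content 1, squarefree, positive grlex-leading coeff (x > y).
x*y + y^2 + 1

1. deg p = 2. A generic line meets the curve in up to 2 points.
2. Checking where it meets the axes: no y-intercept at any integer in the box; the curve avoids every integer x-axis point in the box.
3. These observations pin down the coefficients.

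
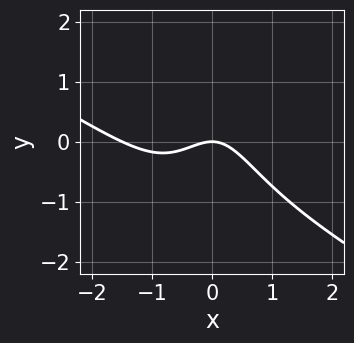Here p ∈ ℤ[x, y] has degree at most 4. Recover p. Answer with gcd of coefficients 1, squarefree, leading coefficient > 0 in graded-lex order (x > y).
First, degree: the shape is more complex than any degree-2 curve, so deg p = 3.
Then, from the visible intercepts: it crosses the y-axis at the gridline y = 0; it crosses the x-axis at the gridline x = 0.
Finally, assembling these constraints gives the stated polynomial.

2*x^3 + 3*x^2*y - x*y^2 + 3*x^2 + 3*y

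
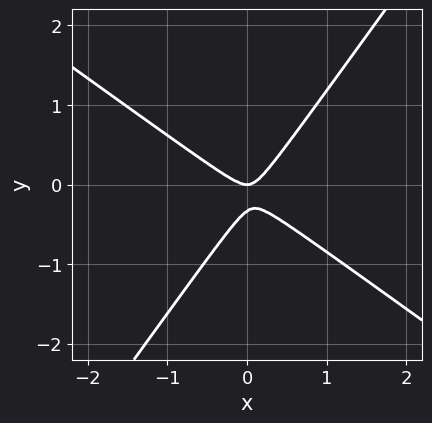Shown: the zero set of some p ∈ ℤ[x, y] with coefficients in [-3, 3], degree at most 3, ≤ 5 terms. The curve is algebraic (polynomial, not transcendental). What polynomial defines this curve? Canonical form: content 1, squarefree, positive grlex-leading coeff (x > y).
3*x^2 + 2*x*y - 3*y^2 - y

Degree: the shape is more complex than any degree-1 curve, so deg p = 2.
Against the integer gridlines: it meets the y-axis at y = 0 (among the integer gridlines); it meets the x-axis at x = 0 (among the integer gridlines).
Assembling these constraints gives the stated polynomial.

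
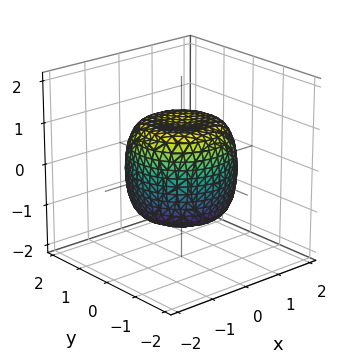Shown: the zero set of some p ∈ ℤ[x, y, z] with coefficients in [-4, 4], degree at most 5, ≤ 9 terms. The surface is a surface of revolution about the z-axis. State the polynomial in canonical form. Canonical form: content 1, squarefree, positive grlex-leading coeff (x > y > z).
x^4 + 2*x^2*y^2 + y^4 - x^2 - y^2 + z^2 - 1

The degree is 4 — the shape is more complex than any degree-3 surface.
Symmetry: every cross-section ⟂ z is a circle, so x, y appear only via x² + y².
Observable constraints: a circular section at z = -1 has radius exactly 1; among the integer gridlines, it crosses the z-axis at z ∈ {-1, 1}.
The integer polynomial consistent with all of this is the stated p.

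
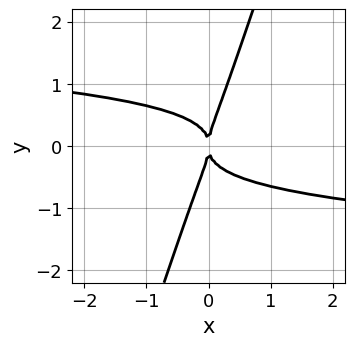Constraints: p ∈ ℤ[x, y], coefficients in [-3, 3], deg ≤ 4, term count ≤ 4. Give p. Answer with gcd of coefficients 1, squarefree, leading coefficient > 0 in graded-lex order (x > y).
1. Degree: the shape is more complex than any degree-3 curve, so deg p = 4.
2. From the axis intercepts and sections: it meets the x-axis at x = 0 (among the integer gridlines); it crosses the y-axis at the gridline y = 0.
3. Putting this together gives p.

3*x*y^3 - y^4 + x^2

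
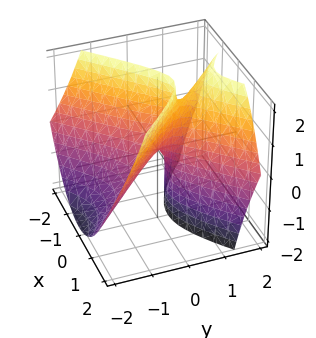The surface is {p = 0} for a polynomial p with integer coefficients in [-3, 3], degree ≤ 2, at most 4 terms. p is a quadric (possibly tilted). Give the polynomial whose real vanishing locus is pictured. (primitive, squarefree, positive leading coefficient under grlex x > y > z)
1. The degree is 2 — no degree-1 surface has this shape.
2. Checking where it meets the axes: it meets the x-axis at x = 0 (among the integer gridlines); it crosses the z-axis at the gridline z = 0; one y-axis crossing is at y = 0.
3. Putting this together gives p.

3*x^2 - 3*y^2 + 3*y*z - z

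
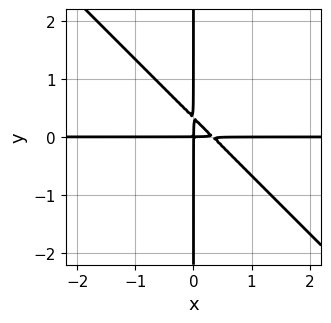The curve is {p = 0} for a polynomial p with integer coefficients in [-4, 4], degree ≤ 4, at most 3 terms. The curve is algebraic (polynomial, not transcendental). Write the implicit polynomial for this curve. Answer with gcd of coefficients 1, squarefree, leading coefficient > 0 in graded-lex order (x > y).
3*x^2*y + 3*x*y^2 - x*y

First, the degree is 3 — no degree-2 curve has this shape.
Next, checking where it meets the axes: every point of the x-axis in the box is on the curve; every point of the y-axis in the box is on the curve.
Finally, these observations pin down the coefficients.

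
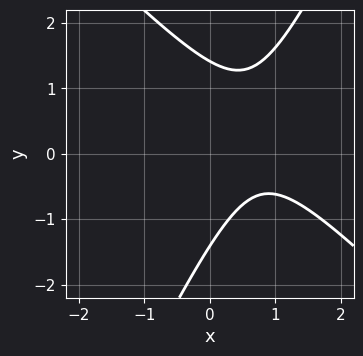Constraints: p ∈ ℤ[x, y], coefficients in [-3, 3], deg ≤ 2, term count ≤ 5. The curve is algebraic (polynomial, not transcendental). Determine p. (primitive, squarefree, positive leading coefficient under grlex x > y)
2*x^2 + x*y - y^2 - 3*x + 2

(a) Degree: the shape is more complex than any degree-1 curve, so deg p = 2.
(b) Checking where it meets the axes: no x-intercept at any integer in the box.
(c) Together with the visible shape, these determine p as stated.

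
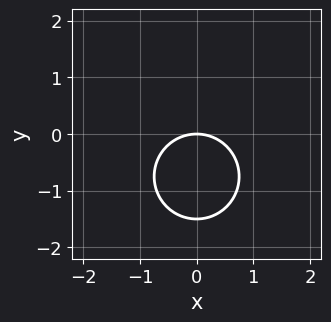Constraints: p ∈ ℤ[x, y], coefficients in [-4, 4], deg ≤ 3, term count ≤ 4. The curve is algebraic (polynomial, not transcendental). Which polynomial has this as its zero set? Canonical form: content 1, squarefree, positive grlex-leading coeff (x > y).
2*x^2 + 2*y^2 + 3*y

(a) deg p = 2. The shape is more complex than any degree-1 curve.
(b) Symmetries: mirror symmetry x ↦ −x ⇒ only even powers of x.
(c) Observable constraints: it crosses the x-axis at the gridline x = 0; one y-axis crossing is at y = 0.
(d) These observations pin down the coefficients.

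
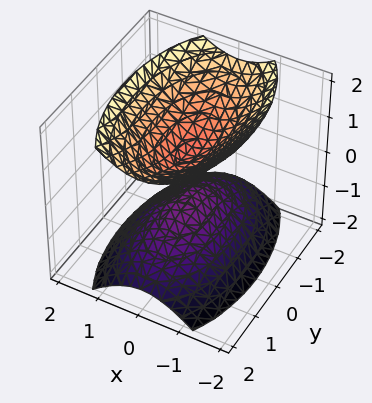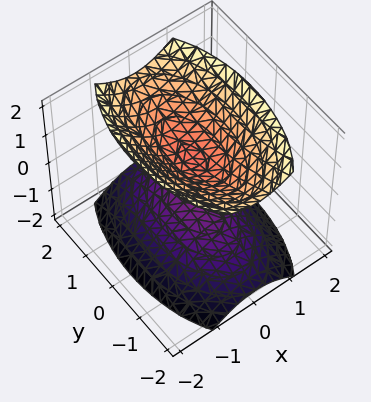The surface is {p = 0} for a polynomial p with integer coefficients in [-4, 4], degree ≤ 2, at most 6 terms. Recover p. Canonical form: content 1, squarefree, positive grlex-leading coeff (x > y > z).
3*x^2 + y^2 - 2*z^2 + 1

There are 2 components. Treating them together as one polynomial.
deg p = 2. Two separate bowl-shaped sheets opening away from each other; a quadric.
Symmetries: the z ↦ −z reflection is a symmetry, so z appears only in even powers; it's symmetric under y → −y, forcing even powers of y; it's symmetric under x → −x, forcing even powers of x.
Reading off the gridlines: no x-intercept at any integer in the box; the surface avoids every integer y-axis point in the box.
Matching integer coefficients to the picture gives p.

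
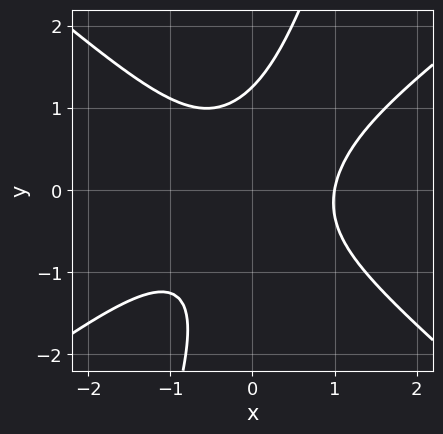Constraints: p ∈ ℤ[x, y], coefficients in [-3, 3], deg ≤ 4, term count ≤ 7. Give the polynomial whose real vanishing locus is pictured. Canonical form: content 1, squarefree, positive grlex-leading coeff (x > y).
2*x^3 - x^2*y - 3*x*y^2 + y^3 - 2

1. deg p = 3. A generic line meets the curve in up to 3 points.
2. From the axis intercepts and sections: it meets the x-axis at x = 1 (among the integer gridlines).
3. Assembling these constraints gives the stated polynomial.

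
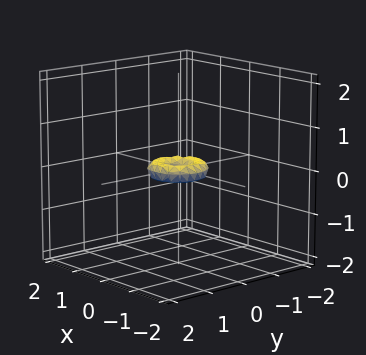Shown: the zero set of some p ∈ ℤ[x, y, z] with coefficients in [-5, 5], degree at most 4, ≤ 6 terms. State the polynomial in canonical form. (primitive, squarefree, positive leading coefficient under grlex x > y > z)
2*x^4 + 4*x^2*y^2 + 2*y^4 - x^2 - y^2 + 3*z^2

(a) deg p = 4. No degree-3 surface has this shape.
(b) By symmetry, every cross-section ⟂ z is a circle, so x, y appear only via x² + y².
(c) From the visible intercepts: one x-axis crossing is at x = 0; one z-axis crossing is at z = 0.
(d) Matching integer coefficients to the picture gives p.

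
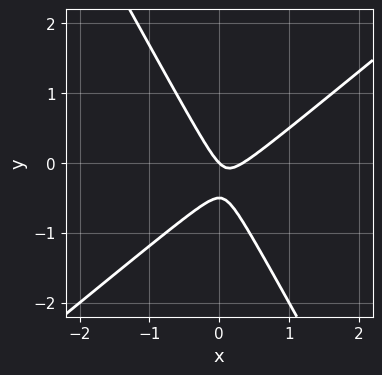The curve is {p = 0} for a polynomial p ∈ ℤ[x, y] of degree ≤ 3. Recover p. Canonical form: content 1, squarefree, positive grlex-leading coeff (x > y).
(a) Degree: a generic line meets the curve in up to 2 points, so deg p = 2.
(b) From the axis intercepts and sections: one y-axis crossing is at y = 0; it crosses the x-axis at the gridline x = 0.
(c) Fitting integer coefficients to these (and the overall shape) gives p.

3*x^2 - 2*x*y - 2*y^2 - x - y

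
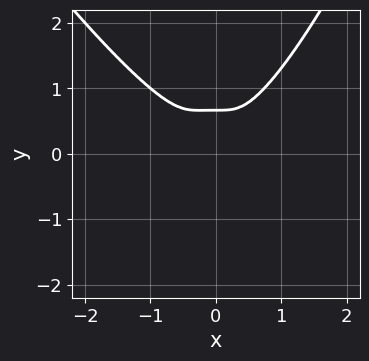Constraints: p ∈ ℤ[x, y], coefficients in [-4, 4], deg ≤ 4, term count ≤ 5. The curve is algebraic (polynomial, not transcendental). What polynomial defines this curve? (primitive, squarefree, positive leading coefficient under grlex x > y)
2*x^4 + x^3*y - 3*y^3 + 2*y^2

(a) Degree: a generic line meets the curve in up to 4 points, so deg p = 4.
(b) Matching integer coefficients to the picture gives p.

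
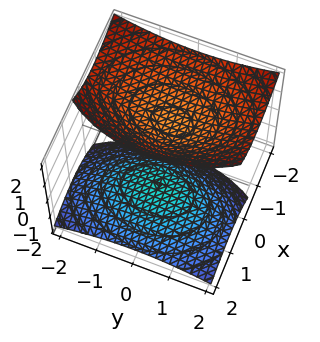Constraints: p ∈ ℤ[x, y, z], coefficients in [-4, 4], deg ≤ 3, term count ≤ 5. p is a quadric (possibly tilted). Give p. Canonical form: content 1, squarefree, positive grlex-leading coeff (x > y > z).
(a) There are 2 components. Treating them together as one polynomial.
(b) deg p = 2. A generic line meets the surface in up to 2 points.
(c) From the visible intercepts: no x-intercept at any integer in the box; no y-intercept at any integer in the box.
(d) Assembling these constraints gives the stated polynomial. Check: (0, 0, 1) on the z-axis lies on the surface, and p(0, 0, 1) = 0. ✓

2*x^2 + 2*x*z + y^2 - 2*z^2 + 2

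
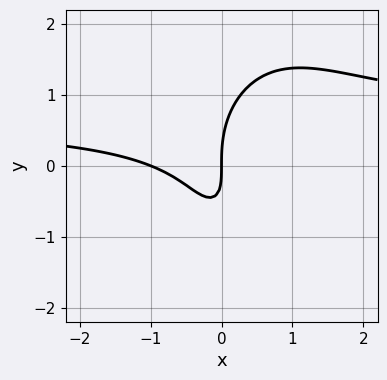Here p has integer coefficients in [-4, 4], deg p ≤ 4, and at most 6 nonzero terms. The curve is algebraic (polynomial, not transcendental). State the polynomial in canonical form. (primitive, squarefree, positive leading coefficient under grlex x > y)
1. The degree is 3 — the shape is more complex than any degree-2 curve.
2. From the visible intercepts: among the integer gridlines, it crosses the x-axis at x ∈ {-1, 0}; it meets the y-axis at y = 0 (among the integer gridlines).
3. Matching integer coefficients to the picture gives p.

3*x^2*y + y^3 - 2*x^2 - 2*x*y - 2*x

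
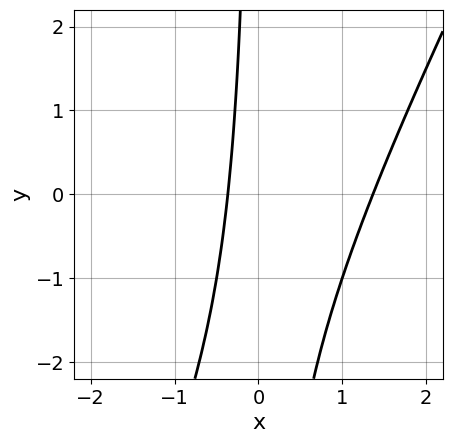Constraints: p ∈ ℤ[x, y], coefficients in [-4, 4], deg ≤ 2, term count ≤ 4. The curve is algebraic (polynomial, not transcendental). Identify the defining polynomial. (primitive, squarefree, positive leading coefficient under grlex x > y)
Degree: a generic line meets the curve in up to 2 points, so deg p = 2.
From the visible intercepts: it misses every integer gridline on the y-axis.
Matching integer coefficients to the picture gives p.

2*x^2 - x*y - 2*x - 1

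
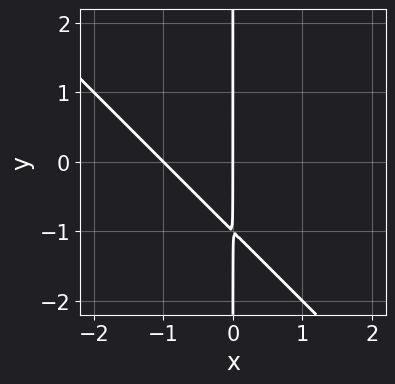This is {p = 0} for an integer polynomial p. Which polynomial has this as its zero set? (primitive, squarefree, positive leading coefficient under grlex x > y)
deg p = 2. The shape is more complex than any degree-1 curve.
Observable constraints: the x-axis gridline crossings are at x ∈ {-1, 0}; the visible y-axis segment lies entirely on the curve.
Putting this together gives p.

x^2 + x*y + x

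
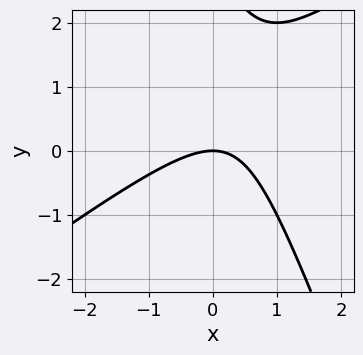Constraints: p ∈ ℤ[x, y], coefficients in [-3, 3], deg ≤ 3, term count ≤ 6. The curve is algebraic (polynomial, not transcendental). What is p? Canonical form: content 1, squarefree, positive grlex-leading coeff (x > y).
(a) The degree is 2 — the shape is more complex than any degree-1 curve.
(b) From the visible intercepts: it meets the x-axis at x = 0 (among the integer gridlines); one y-axis crossing is at y = 0.
(c) Matching integer coefficients to the picture gives p.

2*x^2 - 2*x*y - y^2 + 3*y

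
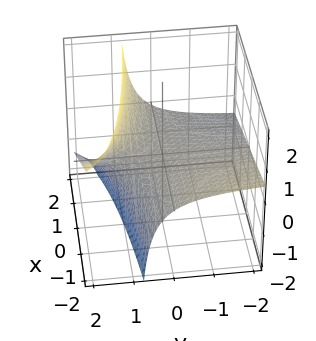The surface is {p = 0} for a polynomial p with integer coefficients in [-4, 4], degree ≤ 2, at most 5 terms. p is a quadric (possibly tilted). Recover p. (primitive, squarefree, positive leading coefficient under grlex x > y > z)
1. Degree: a generic line meets the surface in up to 2 points, so deg p = 2.
2. From the axis intercepts and sections: it meets the z-axis at z = 0 (among the integer gridlines); the visible x-axis segment lies entirely on the surface; every point of the y-axis in the box is on the surface.
3. The integer polynomial consistent with all of this is the stated p.

x*y + 3*y*z - 3*z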